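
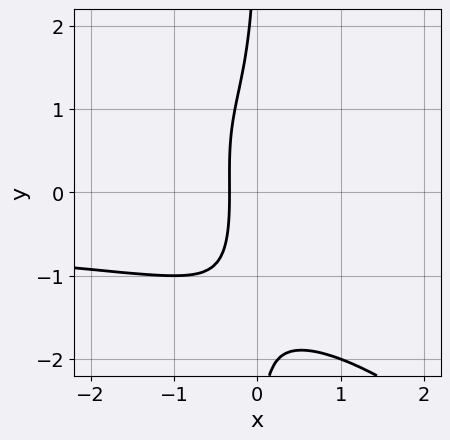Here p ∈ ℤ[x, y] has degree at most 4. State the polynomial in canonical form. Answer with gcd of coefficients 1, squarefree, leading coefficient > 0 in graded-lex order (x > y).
(a) The degree is 4 — the shape is more complex than any degree-3 curve.
(b) From the axis intercepts and sections: no y-intercept at any integer in the box.
(c) Together with the visible shape, these determine p as stated.

x^2*y^2 + x*y^3 + 3*x + 1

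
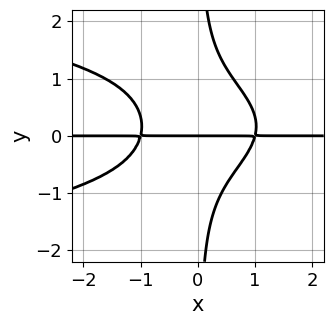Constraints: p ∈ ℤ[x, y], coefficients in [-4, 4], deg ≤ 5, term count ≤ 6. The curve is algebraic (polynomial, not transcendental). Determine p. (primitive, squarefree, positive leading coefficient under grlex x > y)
First, degree: a generic line meets the curve in up to 4 points, so deg p = 4.
Then, from the axis intercepts and sections: the visible x-axis segment lies entirely on the curve; one y-axis crossing is at y = 0.
Finally, together with the visible shape, these determine p as stated.

3*x*y^3 + 2*x^2*y - x*y^2 - 2*y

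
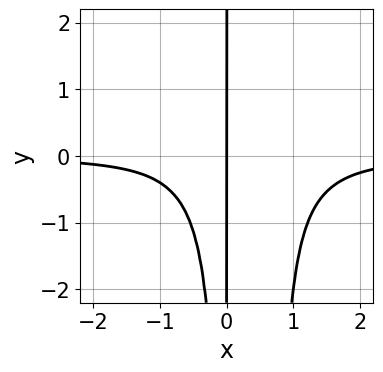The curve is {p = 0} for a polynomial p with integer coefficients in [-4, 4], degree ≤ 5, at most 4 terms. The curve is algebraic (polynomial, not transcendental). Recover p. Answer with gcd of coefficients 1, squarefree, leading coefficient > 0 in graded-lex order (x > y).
3*x^3*y - 2*x^2*y + 2*x

First, deg p = 4. No degree-3 curve has this shape.
Then, from the axis intercepts and sections: it meets the x-axis at x = 0 (among the integer gridlines); the visible y-axis segment lies entirely on the curve.
Finally, the integer polynomial consistent with all of this is the stated p.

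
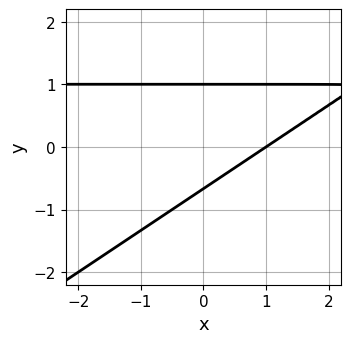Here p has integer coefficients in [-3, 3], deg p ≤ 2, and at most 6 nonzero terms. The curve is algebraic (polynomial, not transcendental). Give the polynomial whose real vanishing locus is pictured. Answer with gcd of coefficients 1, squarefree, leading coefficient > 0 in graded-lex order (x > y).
2*x*y - 3*y^2 - 2*x + y + 2

1. Degree: no degree-1 curve has this shape, so deg p = 2.
2. From the visible intercepts: one y-axis crossing is at y = 1; it meets the x-axis at x = 1 (among the integer gridlines).
3. Together with the visible shape, these determine p as stated.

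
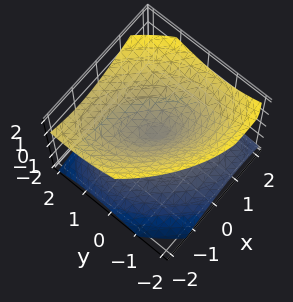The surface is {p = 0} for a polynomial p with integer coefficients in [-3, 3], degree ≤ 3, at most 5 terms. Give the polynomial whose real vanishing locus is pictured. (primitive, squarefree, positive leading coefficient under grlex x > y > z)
2*x^2 + 2*x*y + 2*y^2 - y*z - 3*z^2

There are 2 components. They look like related sheets of one shape, so recover p as a whole.
Degree: no degree-1 surface has this shape, so deg p = 2.
From the axis intercepts and sections: it crosses the y-axis at the gridline y = 0; one x-axis crossing is at x = 0; one z-axis crossing is at z = 0.
These observations pin down the coefficients.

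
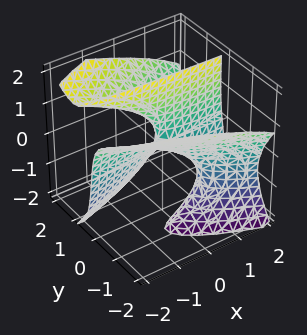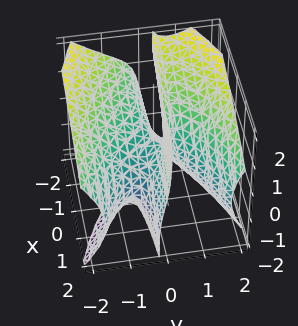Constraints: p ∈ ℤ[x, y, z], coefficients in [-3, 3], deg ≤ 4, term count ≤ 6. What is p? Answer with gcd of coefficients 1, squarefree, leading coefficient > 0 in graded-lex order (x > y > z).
First, deg p = 3.
Next, reading off the gridlines: one z-axis crossing is at z = 0; the visible x-axis segment lies entirely on the surface; it meets the y-axis at y = 0 (among the integer gridlines).
Finally, these observations pin down the coefficients.

2*y^3 - 2*y*z^2 - 3*x*y - 2*y*z + z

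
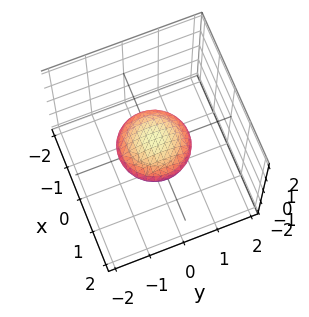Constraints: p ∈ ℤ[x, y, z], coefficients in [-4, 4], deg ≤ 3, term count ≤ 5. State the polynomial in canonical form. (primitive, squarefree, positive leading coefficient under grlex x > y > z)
x^2 + y^2 + 3*z^2 - 1

(a) Degree: a closed, bounded, convex surface; a quadric, so deg p = 2.
(b) Symmetries: mirror symmetry z ↦ −z ⇒ only even powers of z; rotational symmetry about the z-axis ⇒ p depends on x, y only through x² + y².
(c) Reading off the gridlines: the x-axis gridline crossings are at x ∈ {-1, 1}; a circular section at z = 0 has radius exactly 1; among the integer gridlines, it crosses the y-axis at y ∈ {-1, 1}.
(d) Putting this together gives p.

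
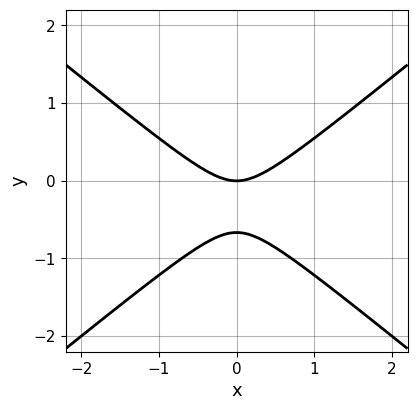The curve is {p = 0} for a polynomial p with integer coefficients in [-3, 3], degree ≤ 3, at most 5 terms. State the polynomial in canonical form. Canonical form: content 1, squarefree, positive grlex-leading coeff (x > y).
2*x^2 - 3*y^2 - 2*y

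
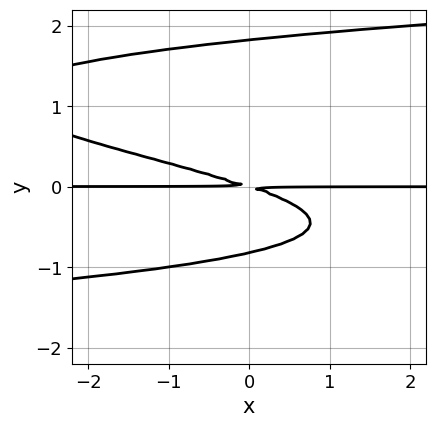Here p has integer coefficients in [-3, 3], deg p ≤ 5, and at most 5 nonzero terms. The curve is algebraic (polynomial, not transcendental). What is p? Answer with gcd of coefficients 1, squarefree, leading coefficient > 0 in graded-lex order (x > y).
(a) Degree: a generic line meets the curve in up to 4 points, so deg p = 4.
(b) Against the integer gridlines: every point of the x-axis in the box is on the curve.
(c) Fitting integer coefficients to these (and the overall shape) gives p.

2*y^4 - 2*y^3 - x*y - 3*y^2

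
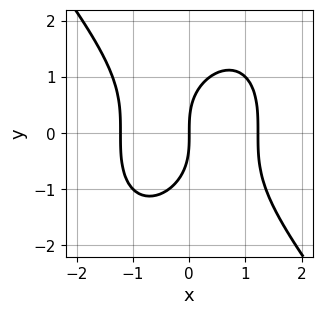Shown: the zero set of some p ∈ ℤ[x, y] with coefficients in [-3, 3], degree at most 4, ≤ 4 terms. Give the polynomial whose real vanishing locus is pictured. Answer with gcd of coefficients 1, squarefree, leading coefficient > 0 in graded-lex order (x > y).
First, the degree is 3 — no degree-2 curve has this shape.
Next, against the integer gridlines: it meets the y-axis at y = 0 (among the integer gridlines); it crosses the x-axis at the gridline x = 0.
Finally, fitting integer coefficients to these (and the overall shape) gives p.

2*x^3 + y^3 - 3*x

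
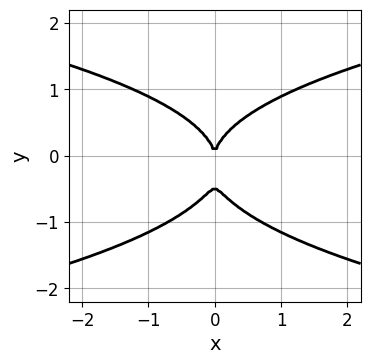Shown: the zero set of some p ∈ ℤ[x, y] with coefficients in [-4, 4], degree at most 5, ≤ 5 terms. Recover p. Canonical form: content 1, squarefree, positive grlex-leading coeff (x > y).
2*y^4 + y^3 - 2*x^2

The degree is 4 — no degree-3 curve has this shape.
Symmetries: mirror symmetry x ↦ −x ⇒ only even powers of x.
From the axis intercepts and sections: one x-axis crossing is at x = 0; one y-axis crossing is at y = 0.
Fitting integer coefficients to these (and the overall shape) gives p.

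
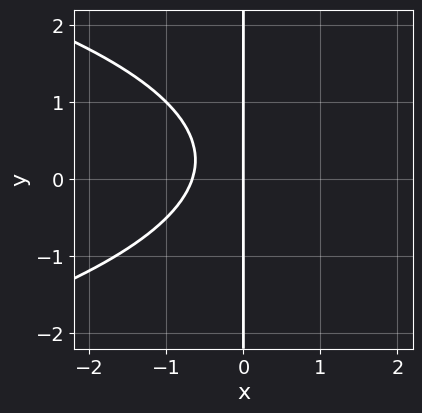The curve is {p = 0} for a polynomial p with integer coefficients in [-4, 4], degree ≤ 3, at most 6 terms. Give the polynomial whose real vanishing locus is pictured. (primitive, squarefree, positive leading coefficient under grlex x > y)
Degree: a generic line meets the curve in up to 3 points, so deg p = 3.
From the visible intercepts: it crosses the x-axis at the gridline x = 0; every point of the y-axis in the box is on the curve.
These observations pin down the coefficients.

2*x*y^2 + 3*x^2 - x*y + 2*x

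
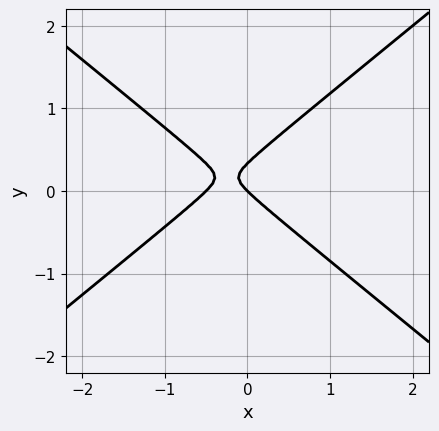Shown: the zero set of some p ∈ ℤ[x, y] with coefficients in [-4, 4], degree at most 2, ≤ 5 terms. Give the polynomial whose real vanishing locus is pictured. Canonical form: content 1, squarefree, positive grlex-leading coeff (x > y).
2*x^2 - 3*y^2 + x + y

1. The degree is 2 — the shape is more complex than any degree-1 curve.
2. Observable constraints: it crosses the x-axis at the gridline x = 0; it meets the y-axis at y = 0 (among the integer gridlines).
3. These observations pin down the coefficients.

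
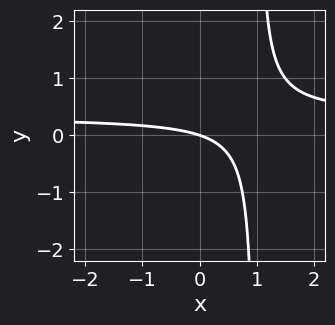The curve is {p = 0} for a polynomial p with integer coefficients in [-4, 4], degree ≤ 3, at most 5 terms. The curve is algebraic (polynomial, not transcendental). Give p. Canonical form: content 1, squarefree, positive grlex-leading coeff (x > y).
1. Degree: the shape is more complex than any degree-1 curve, so deg p = 2.
2. From the axis intercepts and sections: it crosses the x-axis at the gridline x = 0; one y-axis crossing is at y = 0.
3. Together with the visible shape, these determine p as stated.

3*x*y - x - 3*y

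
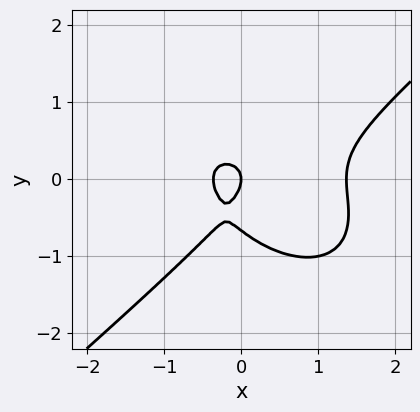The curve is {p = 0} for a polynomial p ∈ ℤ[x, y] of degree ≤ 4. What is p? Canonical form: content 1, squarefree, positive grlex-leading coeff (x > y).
1. deg p = 3. The shape is more complex than any degree-2 curve.
2. From the axis intercepts and sections: it crosses the y-axis at the gridline y = 0; it crosses the x-axis at the gridline x = 0.
3. The integer polynomial consistent with all of this is the stated p.

2*x^3 - 3*y^3 - 2*x^2 - 2*y^2 - x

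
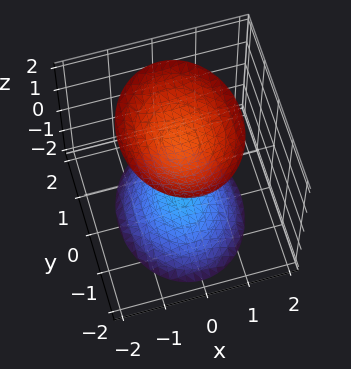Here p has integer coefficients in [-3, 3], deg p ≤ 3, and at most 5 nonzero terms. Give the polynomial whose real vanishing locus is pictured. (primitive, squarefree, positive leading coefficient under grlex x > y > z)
First, I count 2 distinct pieces. Treating them together as one polynomial.
Next, degree: two sheets facing apart; a quadric, so deg p = 2.
Next, symmetries: mirror symmetry x ↦ −x ⇒ only even powers of x; the z ↦ −z reflection is a symmetry, so z appears only in even powers; it's symmetric under y → −y, forcing even powers of y.
Next, observable constraints: no y-intercept at any integer in the box; it misses every integer gridline on the x-axis.
Finally, assembling these constraints gives the stated polynomial.

3*x^2 + 2*y^2 - 2*z^2 + 3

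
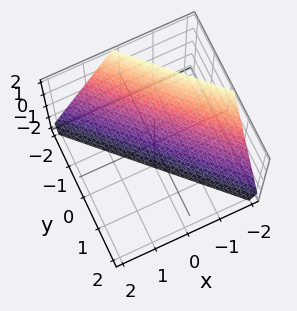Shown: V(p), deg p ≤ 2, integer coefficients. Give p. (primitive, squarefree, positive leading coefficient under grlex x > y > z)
2*x + 2*y + z + 2

(a) The degree is 1 — every cross-section is a straight line — this is a plane.
(b) Checking where it meets the axes: it crosses the z-axis at the gridline z = -2; it crosses the x-axis at the gridline x = -1; it crosses the y-axis at the gridline y = -1.
(c) Putting this together gives p.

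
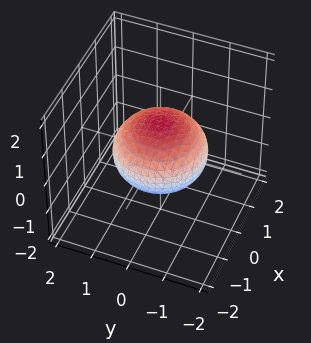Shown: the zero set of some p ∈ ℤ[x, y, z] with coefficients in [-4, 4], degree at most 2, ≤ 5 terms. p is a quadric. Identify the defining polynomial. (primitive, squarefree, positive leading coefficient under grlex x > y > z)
First, deg p = 2. A closed, bounded, convex surface; a quadric.
Then, by symmetry, every cross-section ⟂ z is a circle, so x, y appear only via x² + y²; mirror symmetry z ↦ −z ⇒ only even powers of z.
Then, from the axis intercepts and sections: a circular section at z = 0 has radius between 1 and 2; the z-axis gridline crossings are at z ∈ {-1, 1}.
Finally, fitting integer coefficients to these (and the overall shape) gives p.

2*x^2 + 2*y^2 + 3*z^2 - 3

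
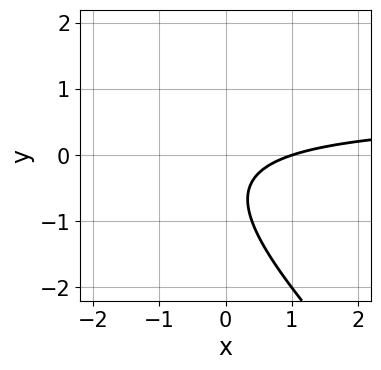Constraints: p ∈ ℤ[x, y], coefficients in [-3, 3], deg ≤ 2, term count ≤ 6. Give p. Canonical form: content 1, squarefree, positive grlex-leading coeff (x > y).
1. The degree is 2 — no degree-1 curve has this shape.
2. Observable constraints: it crosses the x-axis at the gridline x = 1; the curve avoids every integer y-axis point in the box.
3. Putting this together gives p.

3*x*y + 3*y^2 - 2*x + 3*y + 2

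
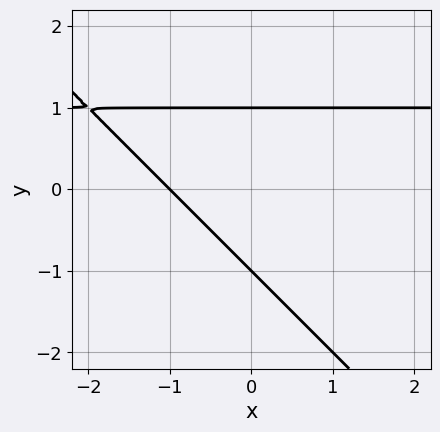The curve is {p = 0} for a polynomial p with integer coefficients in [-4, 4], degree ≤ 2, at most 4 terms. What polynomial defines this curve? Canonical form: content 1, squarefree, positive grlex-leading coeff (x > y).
Degree: a generic line meets the curve in up to 2 points, so deg p = 2.
Observable constraints: the y-axis gridline crossings are at y ∈ {-1, 1}; one x-axis crossing is at x = -1.
Solving for integer coefficients yields p as stated.

x*y + y^2 - x - 1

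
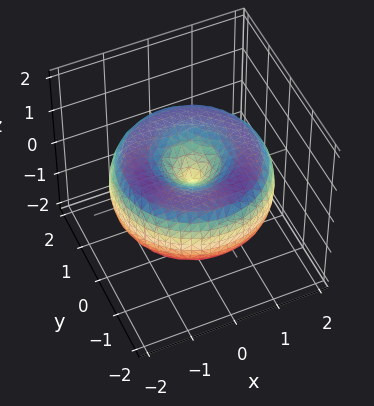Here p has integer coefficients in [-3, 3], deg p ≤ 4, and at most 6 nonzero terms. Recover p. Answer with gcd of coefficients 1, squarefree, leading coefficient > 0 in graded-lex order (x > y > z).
(a) Degree: no degree-3 surface has this shape, so deg p = 4.
(b) Symmetry: the surface is invariant under rotation about z: p = q(x² + y², z).
(c) Observable constraints: it crosses the y-axis at the gridline y = 0; a circular section at z = 0 has radius between 1 and 2; it meets the x-axis at x = 0 (among the integer gridlines); one z-axis crossing is at z = 0.
(d) Putting this together gives p.

x^4 + 2*x^2*y^2 + y^4 - 3*x^2 - 3*y^2 + 3*z^2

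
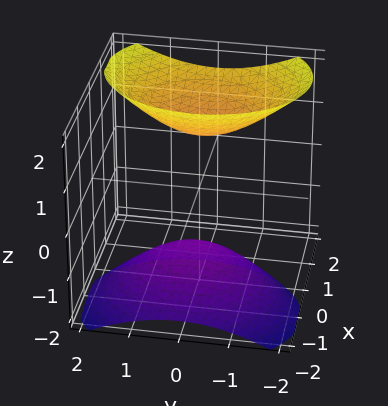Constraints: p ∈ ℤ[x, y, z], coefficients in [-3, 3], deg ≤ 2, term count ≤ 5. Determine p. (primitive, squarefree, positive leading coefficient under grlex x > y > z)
(a) There are 2 components. They look like related sheets of one shape, so recover p as a whole.
(b) The degree is 2 — the shape is more complex than any degree-1 surface.
(c) Reading off the gridlines: it misses every integer gridline on the y-axis; it misses every integer gridline on the x-axis.
(d) Solving for integer coefficients yields p as stated.

3*x^2 - 3*x*z + 2*y^2 - 2*z^2 + 3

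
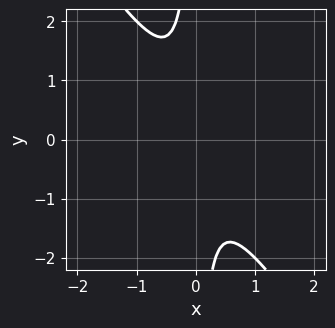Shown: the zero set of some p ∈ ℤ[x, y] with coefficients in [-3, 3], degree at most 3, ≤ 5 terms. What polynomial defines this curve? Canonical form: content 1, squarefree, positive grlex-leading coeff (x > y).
Degree: a generic line meets the curve in up to 2 points, so deg p = 2.
Checking where it meets the axes: the curve avoids every integer y-axis point in the box; no x-intercept at any integer in the box.
Matching integer coefficients to the picture gives p.

3*x^2 + 2*x*y + 1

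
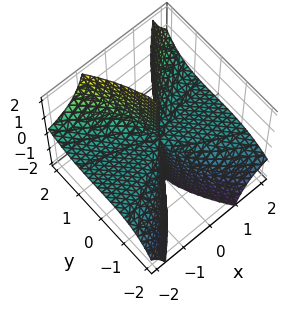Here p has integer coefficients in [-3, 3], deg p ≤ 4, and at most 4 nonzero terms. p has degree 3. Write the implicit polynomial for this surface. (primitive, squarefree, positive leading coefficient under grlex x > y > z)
3*x^2*z - x*y*z - y^3

1. deg p = 3. A generic line meets the surface in up to 3 points.
2. Reading off the gridlines: the visible x-axis segment lies entirely on the surface; one y-axis crossing is at y = 0; the visible z-axis segment lies entirely on the surface.
3. These observations pin down the coefficients.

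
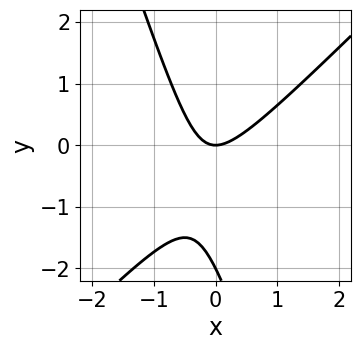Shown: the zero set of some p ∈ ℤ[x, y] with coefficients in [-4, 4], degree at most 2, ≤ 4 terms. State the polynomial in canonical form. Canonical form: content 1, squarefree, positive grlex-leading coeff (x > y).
3*x^2 - 2*x*y - y^2 - 2*y

First, deg p = 2. No degree-1 curve has this shape.
Then, reading off the gridlines: among the integer gridlines, it crosses the y-axis at y ∈ {-2, 0}; it meets the x-axis at x = 0 (among the integer gridlines).
Finally, matching integer coefficients to the picture gives p.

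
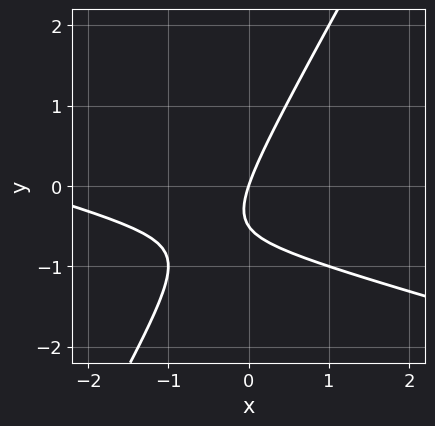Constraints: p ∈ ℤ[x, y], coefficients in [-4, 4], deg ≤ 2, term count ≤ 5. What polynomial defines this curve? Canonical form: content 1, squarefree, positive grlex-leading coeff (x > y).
x^2 + 3*x*y - 2*y^2 + 3*x - y

1. The degree is 2 — the shape is more complex than any degree-1 curve.
2. From the axis intercepts and sections: it meets the y-axis at y = 0 (among the integer gridlines); it meets the x-axis at x = 0 (among the integer gridlines).
3. Together with the visible shape, these determine p as stated.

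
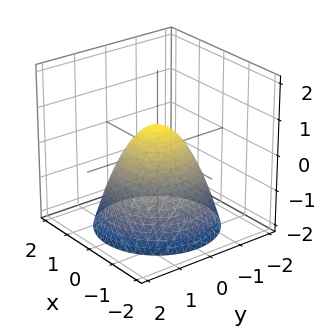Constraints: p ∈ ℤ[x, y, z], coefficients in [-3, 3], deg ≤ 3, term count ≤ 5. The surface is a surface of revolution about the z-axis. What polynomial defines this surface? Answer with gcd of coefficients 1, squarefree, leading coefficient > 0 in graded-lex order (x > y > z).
1. The degree is 2 — the shape is more complex than any degree-1 surface.
2. Symmetries: the surface is invariant under rotation about z: p = q(x² + y², z).
3. Observable constraints: a circular section at z = -2 has radius between 1 and 2.
4. Assembling these constraints gives the stated polynomial.

3*x^2 + 3*y^2 + 3*z - 2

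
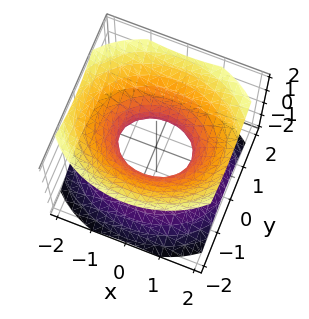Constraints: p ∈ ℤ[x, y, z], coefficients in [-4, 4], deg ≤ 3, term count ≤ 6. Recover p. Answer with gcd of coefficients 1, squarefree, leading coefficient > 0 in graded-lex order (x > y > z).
2*x^2 + 3*y^2 - 3*z^2 - 2

1. Degree: one connected sheet with a waist; a quadric, so deg p = 2.
2. Symmetries: mirror symmetry z ↦ −z ⇒ only even powers of z; it's symmetric under y → −y, forcing even powers of y; mirror symmetry x ↦ −x ⇒ only even powers of x.
3. Against the integer gridlines: no z-intercept at any integer in the box; the x-axis gridline crossings are at x ∈ {-1, 1}.
4. These observations pin down the coefficients.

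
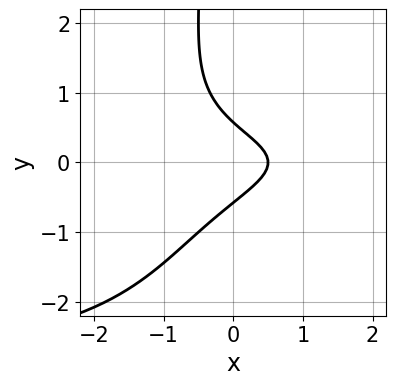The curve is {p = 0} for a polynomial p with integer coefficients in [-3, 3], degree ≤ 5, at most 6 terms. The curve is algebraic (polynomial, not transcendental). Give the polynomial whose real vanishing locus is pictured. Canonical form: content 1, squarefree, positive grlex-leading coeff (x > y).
x*y^3 + 3*x*y^2 + 3*y^2 + 2*x - 1

Degree: no degree-3 curve has this shape, so deg p = 4.
Solving for integer coefficients yields p as stated.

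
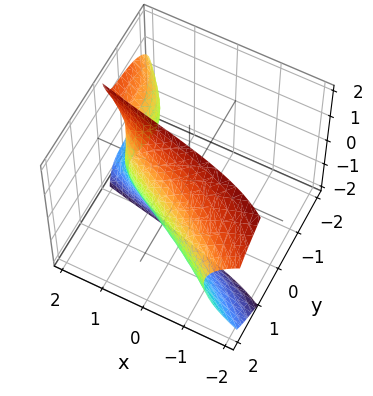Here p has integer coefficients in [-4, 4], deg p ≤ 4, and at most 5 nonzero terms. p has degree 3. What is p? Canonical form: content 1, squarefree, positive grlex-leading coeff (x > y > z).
The degree is 3 — the shape is more complex than any degree-2 surface.
From the visible intercepts: it misses every integer gridline on the z-axis.
Fitting integer coefficients to these (and the overall shape) gives p.

2*x*y^2 + 2*y^3 + 2*y*z^2 + 2*x - 3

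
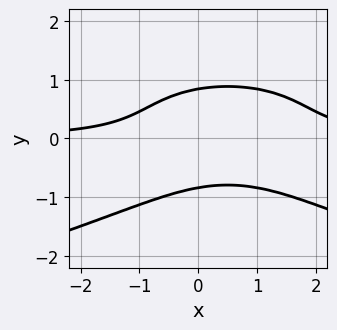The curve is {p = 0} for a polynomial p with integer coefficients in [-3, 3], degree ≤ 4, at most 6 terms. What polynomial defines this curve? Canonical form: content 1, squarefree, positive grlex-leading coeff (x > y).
2*y^4 + x^2*y - x*y - 1

Degree: a generic line meets the curve in up to 4 points, so deg p = 4.
Observable constraints: no x-intercept at any integer in the box.
Matching integer coefficients to the picture gives p.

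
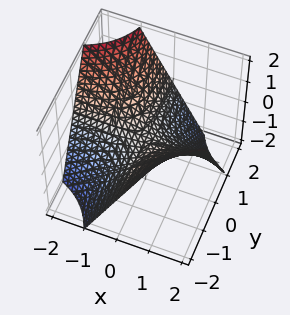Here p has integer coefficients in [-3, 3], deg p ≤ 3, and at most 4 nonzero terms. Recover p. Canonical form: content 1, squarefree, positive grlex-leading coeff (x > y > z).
The degree is 2 — a hyperbolic paraboloid; a quadric.
From the visible intercepts: it crosses the z-axis at the gridline z = 0; the visible y-axis segment lies entirely on the surface; the visible x-axis segment lies entirely on the surface.
The integer polynomial consistent with all of this is the stated p.

x*y + z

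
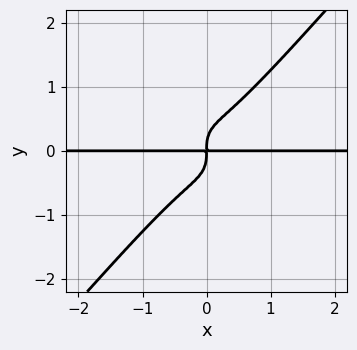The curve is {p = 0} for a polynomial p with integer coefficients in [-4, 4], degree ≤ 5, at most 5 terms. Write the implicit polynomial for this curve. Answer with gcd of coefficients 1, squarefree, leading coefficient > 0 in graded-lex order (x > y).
3*x^3*y - 2*y^4 + x*y

First, deg p = 4.
Next, from the visible intercepts: the visible x-axis segment lies entirely on the curve.
Finally, together with the visible shape, these determine p as stated.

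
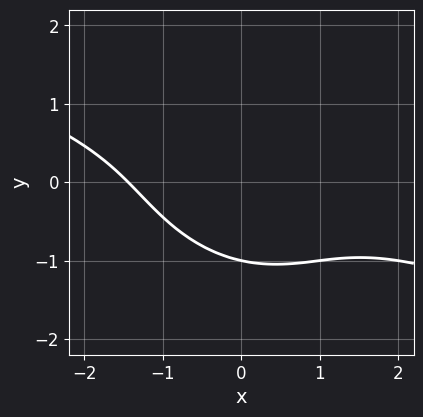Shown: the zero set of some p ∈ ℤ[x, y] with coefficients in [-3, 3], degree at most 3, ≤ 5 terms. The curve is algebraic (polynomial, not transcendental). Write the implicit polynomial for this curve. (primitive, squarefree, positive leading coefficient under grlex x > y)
x^3 + 3*x^2*y + 2*x*y^2 + 3*y^3 + 3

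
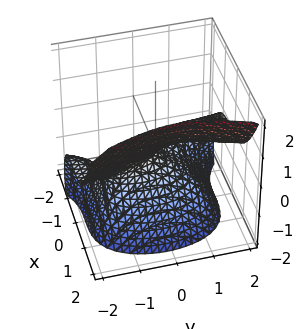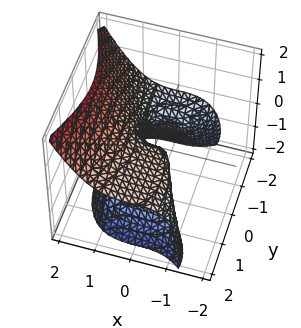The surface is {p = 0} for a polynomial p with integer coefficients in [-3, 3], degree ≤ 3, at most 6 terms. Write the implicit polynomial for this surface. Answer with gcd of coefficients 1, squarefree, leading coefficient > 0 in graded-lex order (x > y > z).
3*x^3 - 2*y^2*z - 3*z^2 + y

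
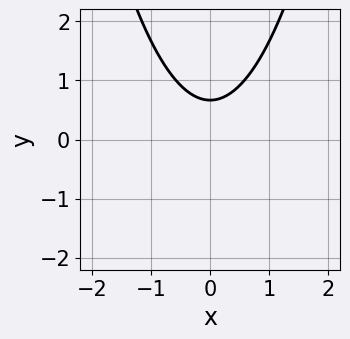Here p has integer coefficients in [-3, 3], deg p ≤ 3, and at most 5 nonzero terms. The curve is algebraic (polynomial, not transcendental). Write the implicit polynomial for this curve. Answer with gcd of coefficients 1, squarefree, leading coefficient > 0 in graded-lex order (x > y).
3*x^2 - 3*y + 2

1. Degree: no degree-1 curve has this shape, so deg p = 2.
2. Symmetries: mirror symmetry x ↦ −x ⇒ only even powers of x.
3. Observable constraints: the curve avoids every integer x-axis point in the box.
4. Assembling these constraints gives the stated polynomial.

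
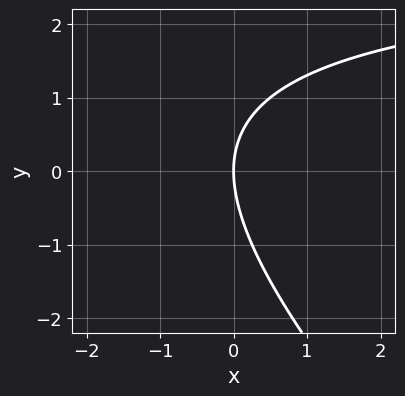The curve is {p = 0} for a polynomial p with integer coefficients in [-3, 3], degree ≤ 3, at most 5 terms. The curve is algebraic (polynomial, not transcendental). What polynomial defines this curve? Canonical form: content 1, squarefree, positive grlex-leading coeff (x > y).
x*y + y^2 - 3*x

First, the degree is 2 — the shape is more complex than any degree-1 curve.
Then, observable constraints: one x-axis crossing is at x = 0; one y-axis crossing is at y = 0.
Finally, the integer polynomial consistent with all of this is the stated p.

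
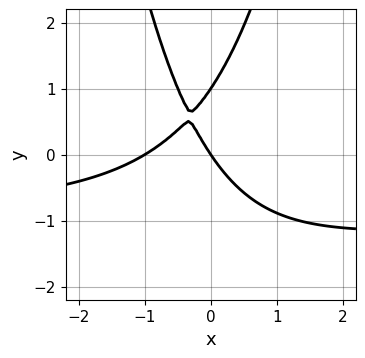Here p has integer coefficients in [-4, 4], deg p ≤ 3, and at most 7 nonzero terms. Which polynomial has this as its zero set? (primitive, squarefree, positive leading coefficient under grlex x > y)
The degree is 3 — no degree-2 curve has this shape.
From the visible intercepts: the y-axis gridline crossings are at y ∈ {0, 1}; the x-axis gridline crossings are at x ∈ {-1, 0}.
Together with the visible shape, these determine p as stated.

3*x^2*y + 3*x^2 - 2*y^2 + 3*x + 2*y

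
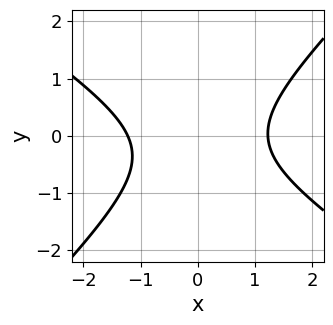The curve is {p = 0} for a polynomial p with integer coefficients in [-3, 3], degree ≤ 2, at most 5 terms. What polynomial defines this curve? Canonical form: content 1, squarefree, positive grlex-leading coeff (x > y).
The degree is 2 — a generic line meets the curve in up to 2 points.
From the axis intercepts and sections: the curve avoids every integer y-axis point in the box.
Solving for integer coefficients yields p as stated.

2*x^2 + x*y - 3*y^2 - y - 3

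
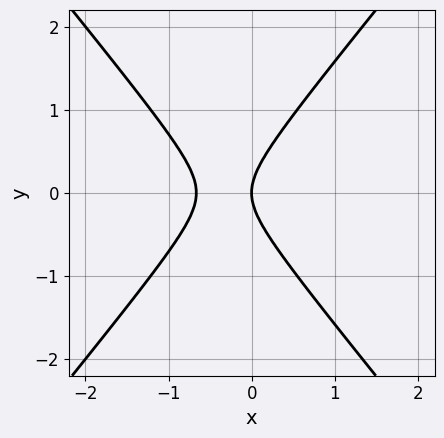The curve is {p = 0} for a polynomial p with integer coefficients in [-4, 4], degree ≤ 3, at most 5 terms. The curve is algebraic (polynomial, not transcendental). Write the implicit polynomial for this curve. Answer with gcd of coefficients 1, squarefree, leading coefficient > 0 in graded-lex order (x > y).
3*x^2 - 2*y^2 + 2*x

Degree: a generic line meets the curve in up to 2 points, so deg p = 2.
Symmetries: it's symmetric under y → −y, forcing even powers of y.
From the visible intercepts: it meets the y-axis at y = 0 (among the integer gridlines); it meets the x-axis at x = 0 (among the integer gridlines).
Putting this together gives p.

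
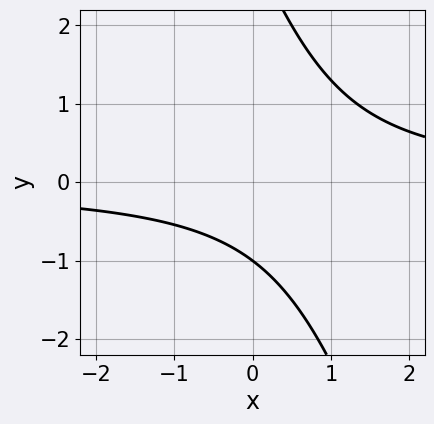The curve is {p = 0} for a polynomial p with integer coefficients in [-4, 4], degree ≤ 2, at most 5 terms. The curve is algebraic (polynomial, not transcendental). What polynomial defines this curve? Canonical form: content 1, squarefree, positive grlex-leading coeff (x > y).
3*x*y + y^2 - 2*y - 3

First, the degree is 2 — no degree-1 curve has this shape.
Next, observable constraints: it meets the y-axis at y = -1 (among the integer gridlines); no x-intercept at any integer in the box.
Finally, the integer polynomial consistent with all of this is the stated p.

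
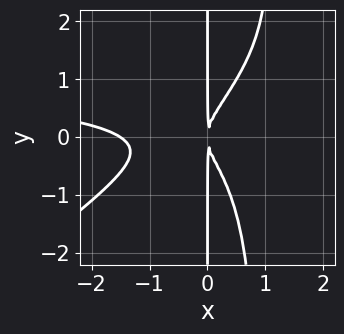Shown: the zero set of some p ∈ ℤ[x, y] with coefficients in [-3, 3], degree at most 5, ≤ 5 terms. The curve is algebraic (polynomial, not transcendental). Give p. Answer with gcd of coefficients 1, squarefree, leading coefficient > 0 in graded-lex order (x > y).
(a) Degree: a generic line meets the curve in up to 4 points, so deg p = 4.
(b) From the axis intercepts and sections: every point of the y-axis in the box is on the curve.
(c) The integer polynomial consistent with all of this is the stated p.

2*x^3*y - 3*x^2*y^2 - 2*x^3 + 3*x*y^2 - 3*x^2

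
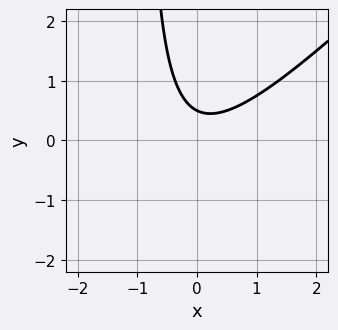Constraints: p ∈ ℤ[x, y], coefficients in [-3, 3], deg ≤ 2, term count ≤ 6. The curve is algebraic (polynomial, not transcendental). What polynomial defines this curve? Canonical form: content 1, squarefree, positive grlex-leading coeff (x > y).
(a) deg p = 2. The shape is more complex than any degree-1 curve.
(b) Against the integer gridlines: the curve avoids every integer x-axis point in the box.
(c) Putting this together gives p.

2*x^2 - 2*x*y - 2*y + 1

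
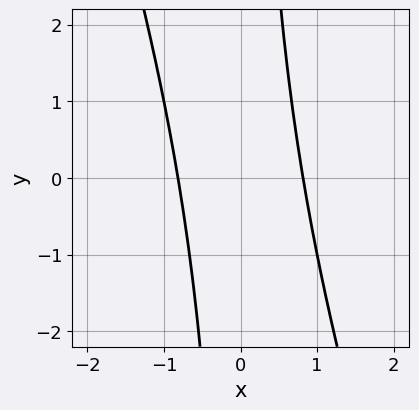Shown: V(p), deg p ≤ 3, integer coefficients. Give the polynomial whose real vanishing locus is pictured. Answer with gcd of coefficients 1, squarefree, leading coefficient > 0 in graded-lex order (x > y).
The degree is 2 — a generic line meets the curve in up to 2 points.
Observable constraints: no y-intercept at any integer in the box.
Matching integer coefficients to the picture gives p.

3*x^2 + x*y - 2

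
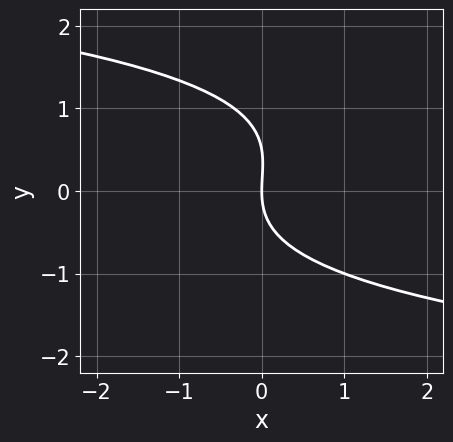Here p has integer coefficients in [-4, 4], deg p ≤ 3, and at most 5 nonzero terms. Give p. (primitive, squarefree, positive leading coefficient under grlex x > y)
2*y^3 - y^2 + 3*x

1. Degree: the shape is more complex than any degree-2 curve, so deg p = 3.
2. From the visible intercepts: one x-axis crossing is at x = 0; it crosses the y-axis at the gridline y = 0.
3. Putting this together gives p.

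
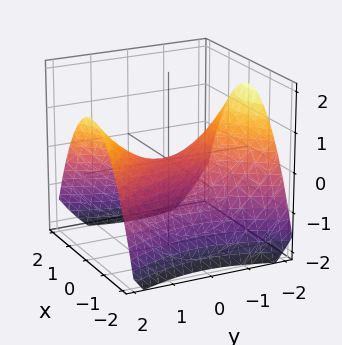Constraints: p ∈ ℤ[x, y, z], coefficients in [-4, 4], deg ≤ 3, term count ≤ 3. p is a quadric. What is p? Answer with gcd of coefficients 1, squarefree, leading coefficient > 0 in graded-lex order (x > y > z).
2*x^2 - y^2 + 3*z

1. deg p = 2. A hyperbolic paraboloid; a quadric.
2. Symmetries: it's symmetric under y → −y, forcing even powers of y; it's symmetric under x → −x, forcing even powers of x.
3. Observable constraints: it meets the x-axis at x = 0 (among the integer gridlines); one y-axis crossing is at y = 0.
4. Solving for integer coefficients yields p as stated.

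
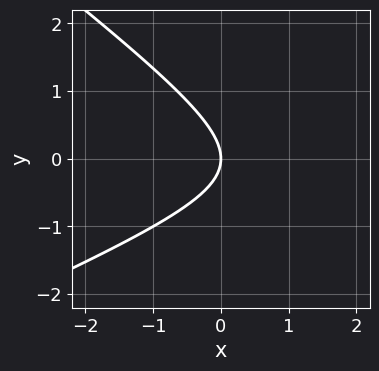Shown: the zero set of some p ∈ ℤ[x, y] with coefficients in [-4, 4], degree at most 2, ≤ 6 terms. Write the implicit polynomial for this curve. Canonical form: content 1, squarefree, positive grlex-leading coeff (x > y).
x^2 - x*y - 3*y^2 - 3*x

(a) The degree is 2 — a generic line meets the curve in up to 2 points.
(b) Against the integer gridlines: it meets the y-axis at y = 0 (among the integer gridlines); it meets the x-axis at x = 0 (among the integer gridlines).
(c) These observations pin down the coefficients.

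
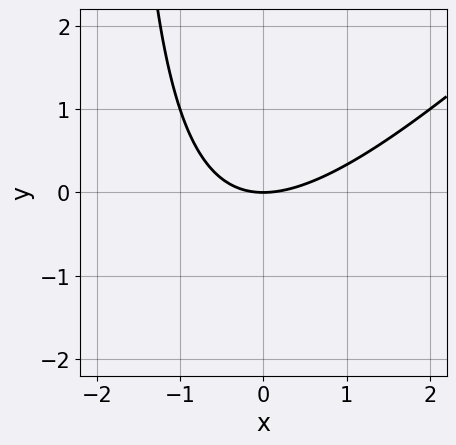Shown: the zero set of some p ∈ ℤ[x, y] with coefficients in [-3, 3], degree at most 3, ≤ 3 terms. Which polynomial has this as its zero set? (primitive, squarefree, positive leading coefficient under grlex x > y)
x^2 - x*y - 2*y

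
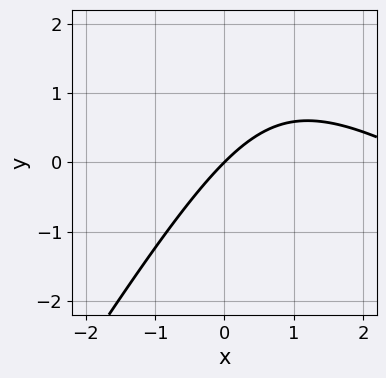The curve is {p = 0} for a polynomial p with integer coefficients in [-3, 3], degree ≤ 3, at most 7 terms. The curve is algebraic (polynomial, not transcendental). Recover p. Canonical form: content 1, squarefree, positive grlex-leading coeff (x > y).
x^2 + x*y - y^2 - 3*x + 3*y

1. deg p = 2. No degree-1 curve has this shape.
2. Against the integer gridlines: it meets the y-axis at y = 0 (among the integer gridlines); one x-axis crossing is at x = 0.
3. Matching integer coefficients to the picture gives p.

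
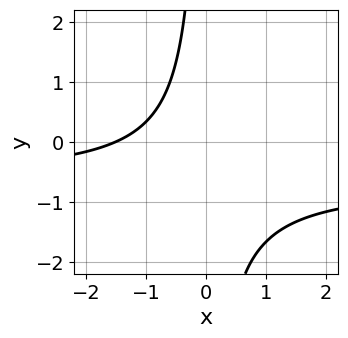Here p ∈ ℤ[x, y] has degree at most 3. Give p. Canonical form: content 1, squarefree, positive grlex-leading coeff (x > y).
(a) The degree is 2 — a generic line meets the curve in up to 2 points.
(b) Reading off the gridlines: no y-intercept at any integer in the box.
(c) Together with the visible shape, these determine p as stated.

3*x*y + 2*x + 3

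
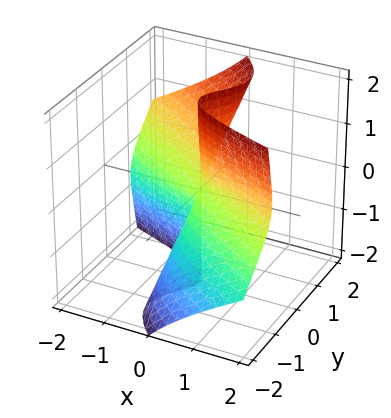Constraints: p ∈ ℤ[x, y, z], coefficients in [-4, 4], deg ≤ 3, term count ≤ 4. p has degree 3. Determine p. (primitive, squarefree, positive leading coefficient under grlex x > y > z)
1. The degree is 3 — a generic line meets the surface in up to 3 points.
2. From the axis intercepts and sections: every point of the x-axis in the box is on the surface; it meets the y-axis at y = 0 (among the integer gridlines).
3. Putting this together gives p. Check: (0, 0, -1) on the z-axis lies on the surface, and p(0, 0, -1) = 0. ✓

2*x*y^2 + x*z^2 + 3*y^3 - 3*y^2*z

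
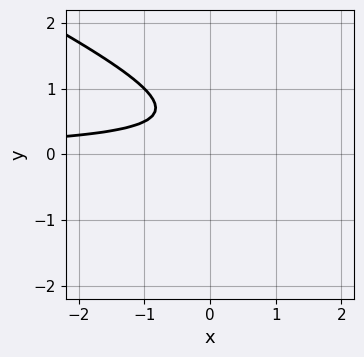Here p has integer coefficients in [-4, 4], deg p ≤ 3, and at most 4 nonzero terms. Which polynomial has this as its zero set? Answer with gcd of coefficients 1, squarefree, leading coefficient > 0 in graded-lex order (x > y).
First, degree: the shape is more complex than any degree-1 curve, so deg p = 2.
Next, from the visible intercepts: the curve avoids every integer x-axis point in the box; the curve avoids every integer y-axis point in the box.
Finally, together with the visible shape, these determine p as stated.

x*y + 2*y^2 - 2*y + 1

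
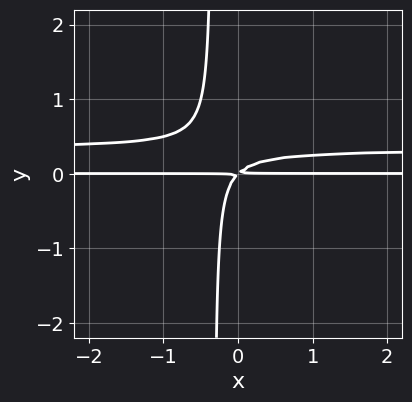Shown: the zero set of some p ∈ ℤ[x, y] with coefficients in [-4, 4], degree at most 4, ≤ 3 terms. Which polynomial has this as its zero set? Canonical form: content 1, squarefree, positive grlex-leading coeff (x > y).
1. Degree: a generic line meets the curve in up to 3 points, so deg p = 3.
2. Checking where it meets the axes: the visible x-axis segment lies entirely on the curve.
3. Together with the visible shape, these determine p as stated.

3*x*y^2 - x*y + y^2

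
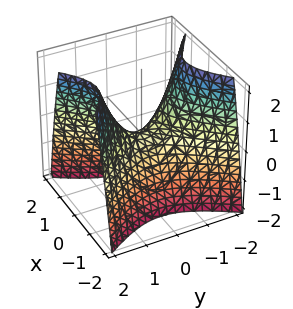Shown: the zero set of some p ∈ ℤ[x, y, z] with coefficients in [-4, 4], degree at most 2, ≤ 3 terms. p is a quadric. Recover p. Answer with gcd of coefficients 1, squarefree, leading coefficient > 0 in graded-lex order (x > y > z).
3*x^2 - 2*y^2 + 2*z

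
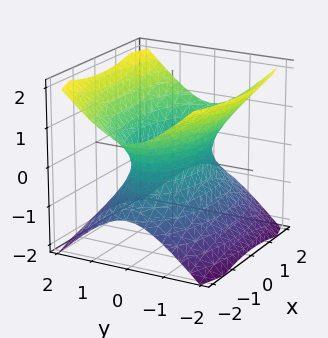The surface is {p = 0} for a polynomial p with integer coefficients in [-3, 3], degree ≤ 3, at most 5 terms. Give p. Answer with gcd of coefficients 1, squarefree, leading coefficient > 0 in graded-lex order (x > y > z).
x^2 + 3*y^2 - 3*z^2 - 2

1. deg p = 2. An hourglass — one-sheet hyperboloid; a quadric.
2. Symmetries: it's symmetric under x → −x, forcing even powers of x; mirror symmetry z ↦ −z ⇒ only even powers of z; it's symmetric under y → −y, forcing even powers of y.
3. From the visible intercepts: it misses every integer gridline on the z-axis.
4. Solving for integer coefficients yields p as stated.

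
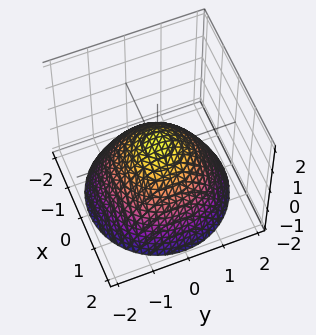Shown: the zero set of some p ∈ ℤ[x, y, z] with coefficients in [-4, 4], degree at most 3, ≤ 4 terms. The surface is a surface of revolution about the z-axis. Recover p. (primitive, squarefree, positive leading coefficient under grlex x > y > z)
2*x^2 + 2*y^2 + 3*z - 1

(a) Degree: no degree-1 surface has this shape, so deg p = 2.
(b) Symmetries: rotational symmetry about the z-axis ⇒ p depends on x, y only through x² + y².
(c) Reading off the gridlines: a circular section at z = 0 has radius between 0 and 1.
(d) Matching integer coefficients to the picture gives p.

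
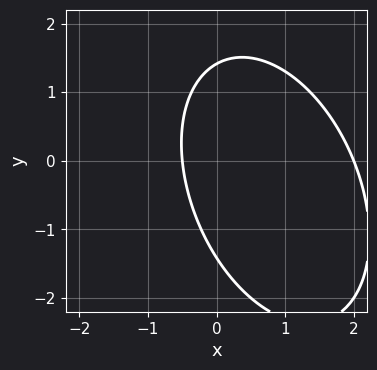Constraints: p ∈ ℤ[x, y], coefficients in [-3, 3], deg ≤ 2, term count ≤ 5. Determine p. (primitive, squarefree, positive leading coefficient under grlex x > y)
First, deg p = 2.
Next, from the axis intercepts and sections: one x-axis crossing is at x = 2.
Finally, fitting integer coefficients to these (and the overall shape) gives p.

2*x^2 + x*y + y^2 - 3*x - 2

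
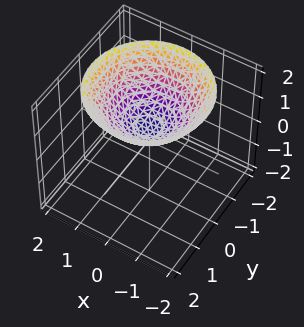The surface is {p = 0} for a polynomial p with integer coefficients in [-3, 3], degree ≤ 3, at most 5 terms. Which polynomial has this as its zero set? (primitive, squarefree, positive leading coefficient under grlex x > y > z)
(a) Degree: the shape is more complex than any degree-1 surface, so deg p = 2.
(b) Symmetries: rotational symmetry about the z-axis ⇒ p depends on x, y only through x² + y².
(c) Reading off the gridlines: a circular section at z = 1 has radius exactly 1; the surface avoids every integer y-axis point in the box; no x-intercept at any integer in the box.
(d) The integer polynomial consistent with all of this is the stated p.

x^2 + y^2 - 2*z + 1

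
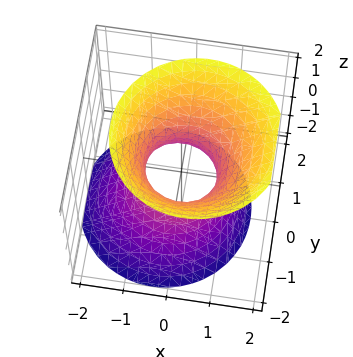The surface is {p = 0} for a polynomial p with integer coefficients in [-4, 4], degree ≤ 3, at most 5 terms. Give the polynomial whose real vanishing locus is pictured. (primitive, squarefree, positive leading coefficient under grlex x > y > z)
3*x^2 - x*z + 3*y^2 - 2*z^2 - 2

(a) The degree is 2 — the shape is more complex than any degree-1 surface.
(b) Reading off the gridlines: it misses every integer gridline on the z-axis.
(c) These observations pin down the coefficients.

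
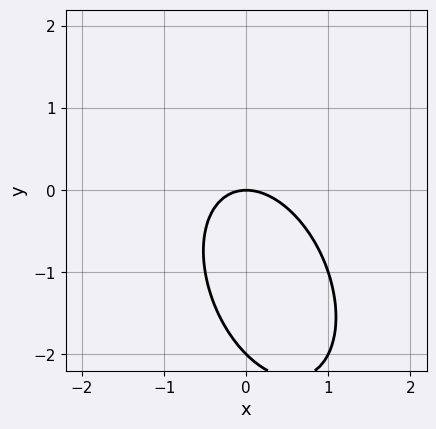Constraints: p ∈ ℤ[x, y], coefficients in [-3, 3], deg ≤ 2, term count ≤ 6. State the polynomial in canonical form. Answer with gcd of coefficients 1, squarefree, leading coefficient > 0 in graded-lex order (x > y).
2*x^2 + x*y + y^2 + 2*y

The degree is 2 — the shape is more complex than any degree-1 curve.
From the axis intercepts and sections: among the integer gridlines, it crosses the y-axis at y ∈ {-2, 0}; it meets the x-axis at x = 0 (among the integer gridlines).
Together with the visible shape, these determine p as stated.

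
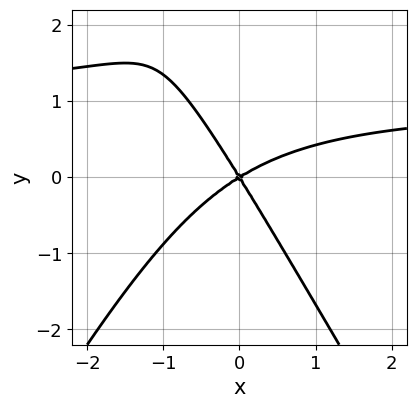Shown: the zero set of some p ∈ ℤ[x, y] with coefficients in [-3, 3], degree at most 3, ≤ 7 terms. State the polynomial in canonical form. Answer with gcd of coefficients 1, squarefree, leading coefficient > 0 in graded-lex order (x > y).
3*x^2*y - y^3 - 3*x^2 + 3*x*y + 3*y^2

deg p = 3. A generic line meets the curve in up to 3 points.
Checking where it meets the axes: it crosses the y-axis at the gridline y = 0; one x-axis crossing is at x = 0.
Putting this together gives p.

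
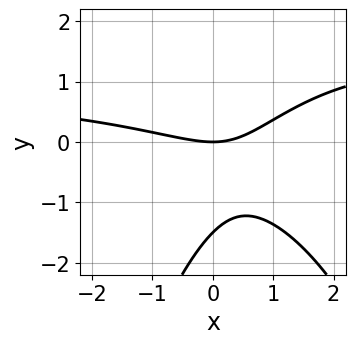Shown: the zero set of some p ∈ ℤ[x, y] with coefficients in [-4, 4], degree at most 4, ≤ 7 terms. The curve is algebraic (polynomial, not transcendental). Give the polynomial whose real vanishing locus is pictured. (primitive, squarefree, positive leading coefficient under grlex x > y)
x^2*y - x^2 - 2*x*y + 2*y^2 + 3*y

(a) The degree is 3 — a generic line meets the curve in up to 3 points.
(b) Reading off the gridlines: it crosses the x-axis at the gridline x = 0; one y-axis crossing is at y = 0.
(c) These observations pin down the coefficients.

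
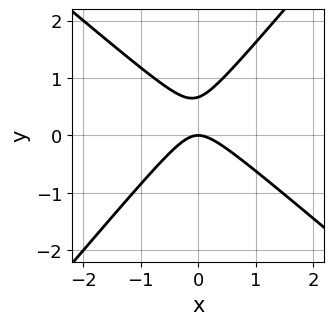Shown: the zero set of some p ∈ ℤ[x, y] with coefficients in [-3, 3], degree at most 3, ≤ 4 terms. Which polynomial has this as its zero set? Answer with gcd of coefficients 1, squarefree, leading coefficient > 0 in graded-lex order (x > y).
First, the degree is 2 — no degree-1 curve has this shape.
Then, against the integer gridlines: it crosses the x-axis at the gridline x = 0; one y-axis crossing is at y = 0.
Finally, these observations pin down the coefficients.

3*x^2 + x*y - 3*y^2 + 2*y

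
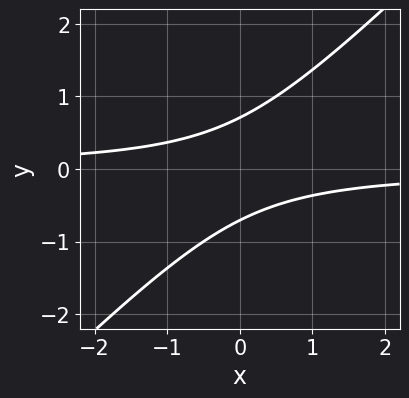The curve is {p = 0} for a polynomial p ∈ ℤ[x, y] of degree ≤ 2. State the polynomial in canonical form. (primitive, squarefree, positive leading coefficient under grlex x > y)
(a) The degree is 2 — a generic line meets the curve in up to 2 points.
(b) From the axis intercepts and sections: no x-intercept at any integer in the box.
(c) Fitting integer coefficients to these (and the overall shape) gives p.

2*x*y - 2*y^2 + 1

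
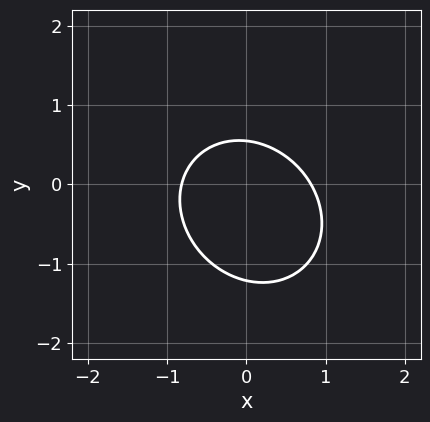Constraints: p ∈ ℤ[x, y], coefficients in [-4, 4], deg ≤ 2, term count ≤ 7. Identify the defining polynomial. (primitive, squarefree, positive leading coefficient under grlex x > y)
3*x^2 + x*y + 3*y^2 + 2*y - 2

First, degree: the shape is more complex than any degree-1 curve, so deg p = 2.
Finally, the integer polynomial consistent with all of this is the stated p.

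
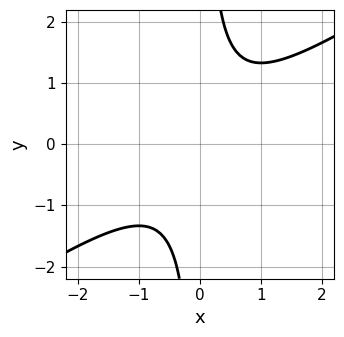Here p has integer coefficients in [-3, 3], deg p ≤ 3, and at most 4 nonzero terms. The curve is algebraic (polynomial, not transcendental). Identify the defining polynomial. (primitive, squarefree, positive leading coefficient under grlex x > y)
2*x^2 - 3*x*y + 2

1. Degree: no degree-1 curve has this shape, so deg p = 2.
2. Reading off the gridlines: it misses every integer gridline on the y-axis; the curve avoids every integer x-axis point in the box.
3. Together with the visible shape, these determine p as stated.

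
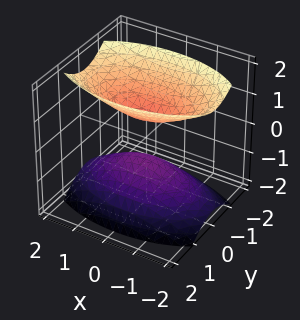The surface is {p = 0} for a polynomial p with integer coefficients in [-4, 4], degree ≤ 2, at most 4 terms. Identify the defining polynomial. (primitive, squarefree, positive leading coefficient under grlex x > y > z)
(a) The picture has 2 separate pieces. They look like related sheets of one shape, so recover p as a whole.
(b) The degree is 2 — two separate bowl-shaped sheets opening away from each other; a quadric.
(c) Symmetries: it's symmetric under y → −y, forcing even powers of y; mirror symmetry x ↦ −x ⇒ only even powers of x; mirror symmetry z ↦ −z ⇒ only even powers of z.
(d) From the visible intercepts: it misses every integer gridline on the x-axis; the surface avoids every integer y-axis point in the box.
(e) Putting this together gives p.

x^2 + 3*y^2 - 2*z^2 + 1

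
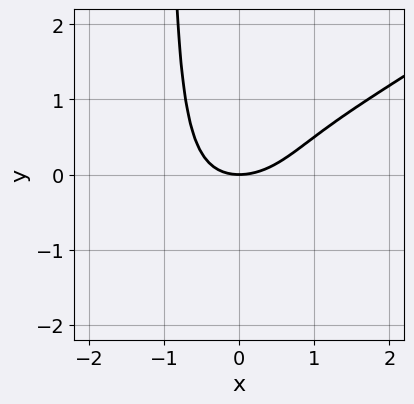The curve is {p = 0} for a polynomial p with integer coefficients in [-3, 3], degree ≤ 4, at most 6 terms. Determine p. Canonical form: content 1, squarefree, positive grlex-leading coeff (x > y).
2*x^4 - 3*x^3*y - x^3 + 2*x^2 - 3*y

1. deg p = 4. The shape is more complex than any degree-3 curve.
2. From the axis intercepts and sections: it meets the x-axis at x = 0 (among the integer gridlines); it crosses the y-axis at the gridline y = 0.
3. Assembling these constraints gives the stated polynomial.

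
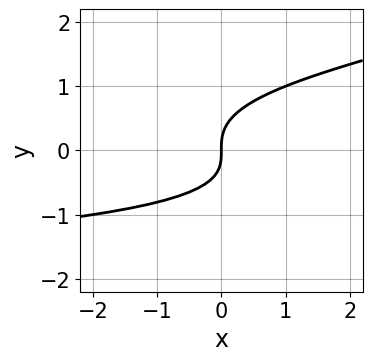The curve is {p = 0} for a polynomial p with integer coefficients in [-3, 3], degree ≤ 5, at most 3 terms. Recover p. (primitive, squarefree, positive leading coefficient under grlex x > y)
y^4 - 3*y^3 + 2*x

First, deg p = 4. A generic line meets the curve in up to 4 points.
Then, from the axis intercepts and sections: it crosses the x-axis at the gridline x = 0; it meets the y-axis at y = 0 (among the integer gridlines).
Finally, matching integer coefficients to the picture gives p.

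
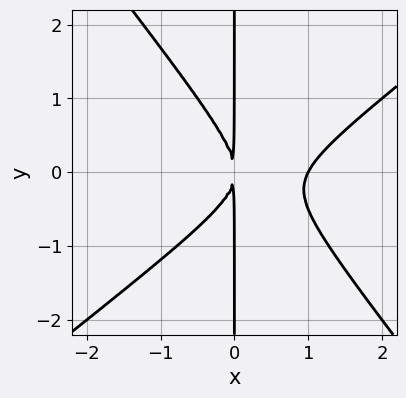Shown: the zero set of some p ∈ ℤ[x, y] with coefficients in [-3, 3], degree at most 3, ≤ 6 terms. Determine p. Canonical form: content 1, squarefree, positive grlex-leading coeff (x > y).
(a) The degree is 3 — no degree-2 curve has this shape.
(b) Against the integer gridlines: one x-axis crossing is at x = 1; the visible y-axis segment lies entirely on the curve.
(c) Putting this together gives p.

2*x^3 - x^2*y - 2*x*y^2 - 2*x^2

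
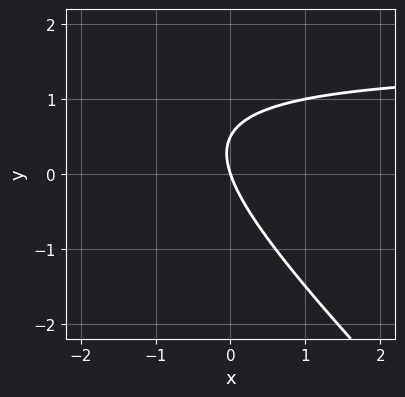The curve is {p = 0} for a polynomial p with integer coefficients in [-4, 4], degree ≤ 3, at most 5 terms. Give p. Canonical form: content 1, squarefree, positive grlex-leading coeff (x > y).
2*x*y + 2*y^2 - 3*x - y

(a) The degree is 2 — no degree-1 curve has this shape.
(b) Reading off the gridlines: one x-axis crossing is at x = 0; it crosses the y-axis at the gridline y = 0.
(c) Fitting integer coefficients to these (and the overall shape) gives p.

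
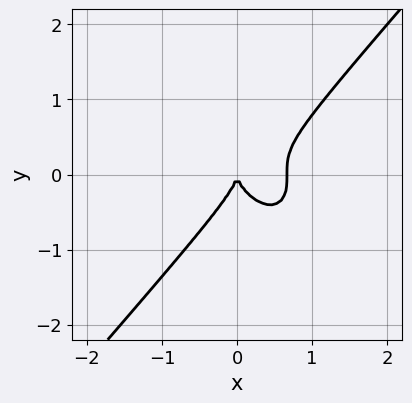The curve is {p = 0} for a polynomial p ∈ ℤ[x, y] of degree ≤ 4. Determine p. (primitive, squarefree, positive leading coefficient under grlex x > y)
3*x^3 - 2*y^3 - 2*x^2

(a) Degree: a generic line meets the curve in up to 3 points, so deg p = 3.
(b) From the axis intercepts and sections: it crosses the y-axis at the gridline y = 0; it crosses the x-axis at the gridline x = 0.
(c) Putting this together gives p.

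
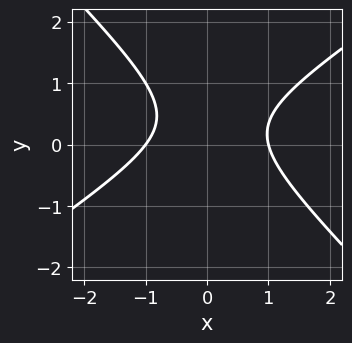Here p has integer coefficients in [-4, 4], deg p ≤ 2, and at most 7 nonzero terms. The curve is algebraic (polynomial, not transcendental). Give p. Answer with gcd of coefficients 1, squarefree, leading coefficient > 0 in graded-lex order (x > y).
2*x^2 - x*y - 3*y^2 + 2*y - 2

First, degree: the shape is more complex than any degree-1 curve, so deg p = 2.
Then, against the integer gridlines: it misses every integer gridline on the y-axis; the x-axis gridline crossings are at x ∈ {-1, 1}.
Finally, together with the visible shape, these determine p as stated.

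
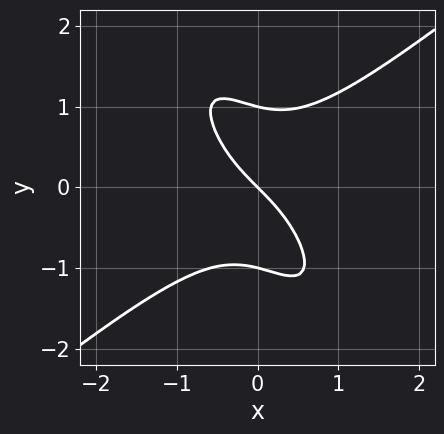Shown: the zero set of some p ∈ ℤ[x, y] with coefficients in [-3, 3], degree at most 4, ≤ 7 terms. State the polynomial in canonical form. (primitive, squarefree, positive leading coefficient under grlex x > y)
deg p = 3. No degree-2 curve has this shape.
Against the integer gridlines: the y-axis gridline crossings are at y ∈ {-1, 0, 1}; one x-axis crossing is at x = 0.
Fitting integer coefficients to these (and the overall shape) gives p.

3*x^3 - 3*x*y^2 - 2*y^3 + 2*x + 2*y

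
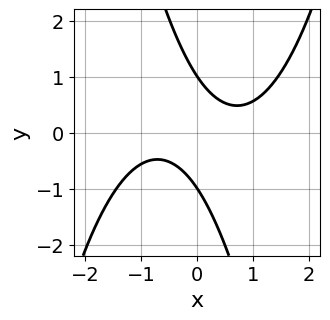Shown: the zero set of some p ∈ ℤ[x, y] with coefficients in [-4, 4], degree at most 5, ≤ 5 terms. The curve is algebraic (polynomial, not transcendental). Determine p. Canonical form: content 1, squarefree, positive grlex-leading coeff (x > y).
First, the degree is 4 — the shape is more complex than any degree-3 curve.
Then, observable constraints: the curve avoids every integer x-axis point in the box; among the integer gridlines, it crosses the y-axis at y ∈ {-1, 1}.
Finally, fitting integer coefficients to these (and the overall shape) gives p.

x^4 - 3*x*y - y^2 + 1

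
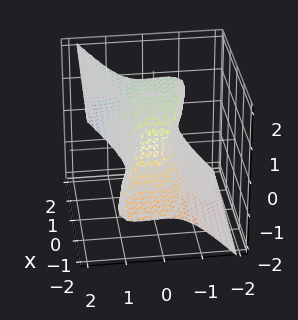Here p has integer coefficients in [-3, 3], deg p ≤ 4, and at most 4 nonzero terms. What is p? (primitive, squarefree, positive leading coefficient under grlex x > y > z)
1. The degree is 3 — a generic line meets the surface in up to 3 points.
2. Checking where it meets the axes: it meets the y-axis at y = 0 (among the integer gridlines); it meets the z-axis at z = 0 (among the integer gridlines).
3. Together with the visible shape, these determine p as stated.

2*y^3 + 2*y^2*z - 3*z^3 + x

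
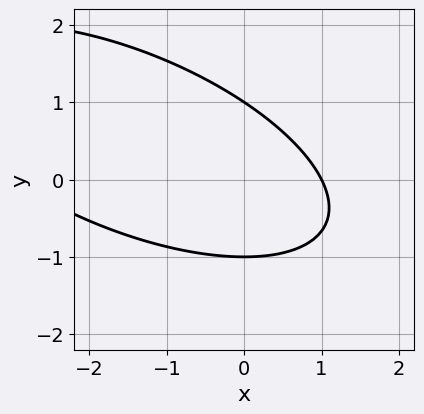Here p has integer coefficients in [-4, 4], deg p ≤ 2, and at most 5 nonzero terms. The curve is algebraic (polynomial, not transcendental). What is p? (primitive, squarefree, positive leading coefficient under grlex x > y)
x^2 + 2*x*y + 3*y^2 + 2*x - 3

1. The degree is 2 — no degree-1 curve has this shape.
2. Against the integer gridlines: the y-axis gridline crossings are at y ∈ {-1, 1}; one x-axis crossing is at x = 1.
3. Assembling these constraints gives the stated polynomial.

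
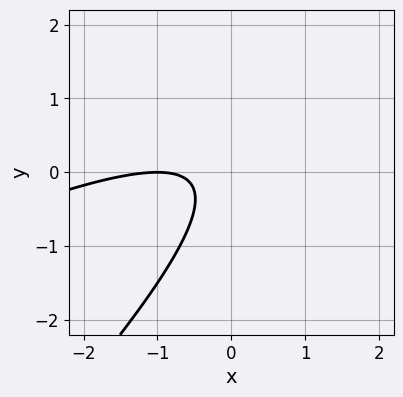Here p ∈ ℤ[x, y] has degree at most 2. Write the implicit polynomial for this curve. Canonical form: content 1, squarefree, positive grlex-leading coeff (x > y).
x^2 - 3*x*y + 2*y^2 + 2*x + 1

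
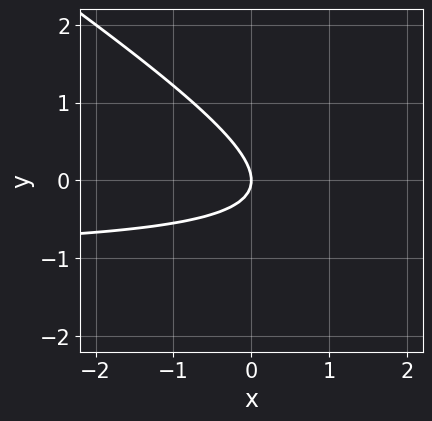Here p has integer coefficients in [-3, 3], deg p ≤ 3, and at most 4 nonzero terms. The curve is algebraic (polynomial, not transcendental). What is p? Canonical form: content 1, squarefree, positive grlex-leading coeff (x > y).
First, deg p = 2.
Then, reading off the gridlines: it meets the x-axis at x = 0 (among the integer gridlines); it crosses the y-axis at the gridline y = 0.
Finally, together with the visible shape, these determine p as stated.

2*x*y + 3*y^2 + 2*x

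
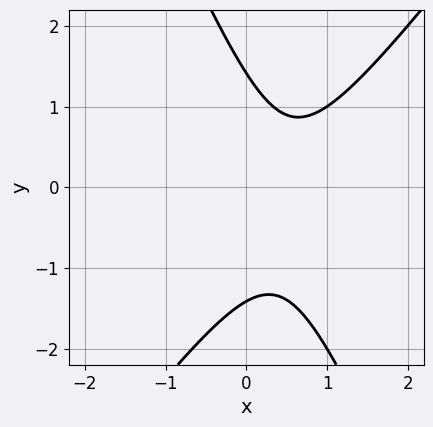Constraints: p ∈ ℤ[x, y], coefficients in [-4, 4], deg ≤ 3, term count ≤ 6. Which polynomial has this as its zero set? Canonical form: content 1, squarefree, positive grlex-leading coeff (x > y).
3*x^2 - x*y - y^2 - 3*x + 2

1. deg p = 2. A generic line meets the curve in up to 2 points.
2. Observable constraints: the curve avoids every integer x-axis point in the box.
3. Solving for integer coefficients yields p as stated.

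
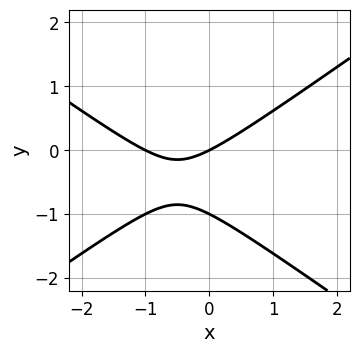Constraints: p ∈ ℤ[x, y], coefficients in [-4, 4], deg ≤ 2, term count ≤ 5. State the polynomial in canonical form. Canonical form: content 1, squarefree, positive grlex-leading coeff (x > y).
1. The degree is 2 — a generic line meets the curve in up to 2 points.
2. Observable constraints: among the integer gridlines, it crosses the x-axis at x ∈ {-1, 0}; the y-axis gridline crossings are at y ∈ {-1, 0}.
3. Matching integer coefficients to the picture gives p.

x^2 - 2*y^2 + x - 2*y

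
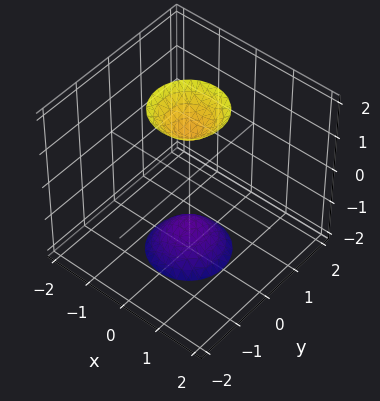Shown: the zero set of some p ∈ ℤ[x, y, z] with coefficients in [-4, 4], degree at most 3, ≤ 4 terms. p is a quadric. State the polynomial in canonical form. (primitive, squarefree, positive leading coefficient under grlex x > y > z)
3*x^2 + 3*y^2 - z^2 + 2

There are 2 components. They look like related sheets of one shape, so recover p as a whole.
Degree: two separate bowl-shaped sheets opening away from each other; a quadric, so deg p = 2.
Symmetry: the z-axis is an axis of rotation, so x and y enter only as x² + y²; it's symmetric under z → −z, forcing even powers of z.
From the visible intercepts: no y-intercept at any integer in the box; a circular section at z = -2 has radius between 0 and 1; no x-intercept at any integer in the box.
Putting this together gives p.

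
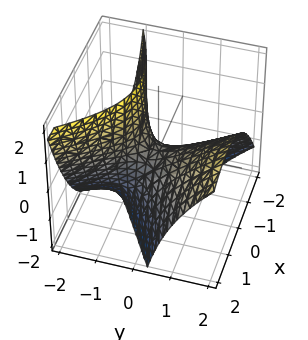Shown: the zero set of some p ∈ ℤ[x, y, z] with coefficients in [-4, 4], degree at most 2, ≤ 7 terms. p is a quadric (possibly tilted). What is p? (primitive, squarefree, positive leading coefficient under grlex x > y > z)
1. deg p = 2.
2. Observable constraints: it meets the y-axis at y = 0 (among the integer gridlines); one x-axis crossing is at x = 0; it meets the z-axis at z = 0 (among the integer gridlines).
3. Matching integer coefficients to the picture gives p.

2*x^2 - 2*x*y - 2*y^2 + 3*y*z + 2*z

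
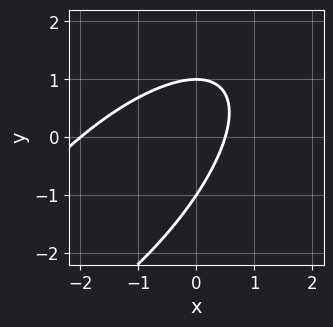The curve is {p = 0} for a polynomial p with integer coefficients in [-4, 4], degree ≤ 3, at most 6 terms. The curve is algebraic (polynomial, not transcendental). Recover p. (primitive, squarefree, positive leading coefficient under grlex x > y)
(a) Degree: no degree-1 curve has this shape, so deg p = 2.
(b) From the axis intercepts and sections: among the integer gridlines, it crosses the y-axis at y ∈ {-1, 1}; one x-axis crossing is at x = -2.
(c) The integer polynomial consistent with all of this is the stated p.

2*x^2 - 3*x*y + 2*y^2 + 3*x - 2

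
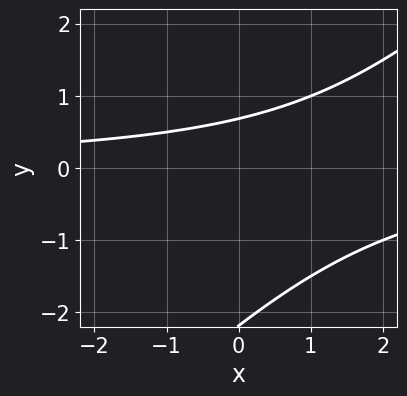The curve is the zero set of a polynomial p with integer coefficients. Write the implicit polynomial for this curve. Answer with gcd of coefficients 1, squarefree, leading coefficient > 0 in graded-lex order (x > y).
(a) Degree: no degree-1 curve has this shape, so deg p = 2.
(b) Against the integer gridlines: the curve avoids every integer x-axis point in the box.
(c) Putting this together gives p.

2*x*y - 2*y^2 - 3*y + 3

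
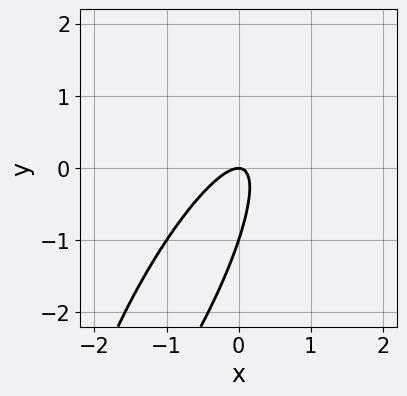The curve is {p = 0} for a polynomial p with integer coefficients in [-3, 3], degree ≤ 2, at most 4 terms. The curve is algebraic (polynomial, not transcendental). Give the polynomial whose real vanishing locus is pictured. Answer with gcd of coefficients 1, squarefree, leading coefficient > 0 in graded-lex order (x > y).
(a) Degree: the shape is more complex than any degree-1 curve, so deg p = 2.
(b) From the axis intercepts and sections: it meets the x-axis at x = 0 (among the integer gridlines); among the integer gridlines, it crosses the y-axis at y ∈ {-1, 0}.
(c) Fitting integer coefficients to these (and the overall shape) gives p.

3*x^2 - 3*x*y + y^2 + y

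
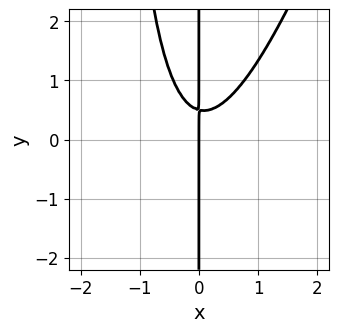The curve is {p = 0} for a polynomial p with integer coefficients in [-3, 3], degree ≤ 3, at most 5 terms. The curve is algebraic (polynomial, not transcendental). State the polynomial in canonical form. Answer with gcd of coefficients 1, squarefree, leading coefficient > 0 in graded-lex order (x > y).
1. deg p = 3.
2. Against the integer gridlines: the visible y-axis segment lies entirely on the curve; it meets the x-axis at x = 0 (among the integer gridlines).
3. Solving for integer coefficients yields p as stated.

3*x^3 - x^2*y - 2*x*y + x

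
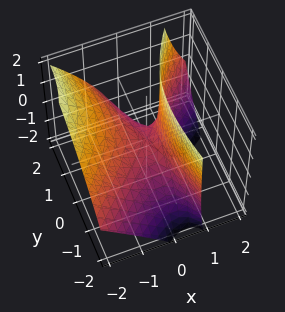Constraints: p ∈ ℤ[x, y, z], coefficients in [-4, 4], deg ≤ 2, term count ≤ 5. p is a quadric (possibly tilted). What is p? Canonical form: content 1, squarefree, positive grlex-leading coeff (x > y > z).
3*x^2 - 2*x*y + 3*x*z - y^2 - 2*z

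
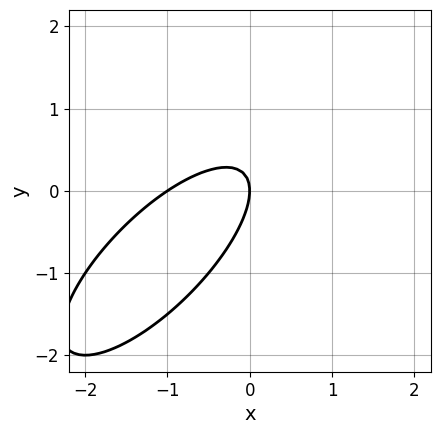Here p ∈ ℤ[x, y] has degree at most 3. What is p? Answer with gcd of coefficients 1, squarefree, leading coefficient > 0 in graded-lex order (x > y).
(a) The degree is 2 — no degree-1 curve has this shape.
(b) From the axis intercepts and sections: the x-axis gridline crossings are at x ∈ {-1, 0}; one y-axis crossing is at y = 0.
(c) These observations pin down the coefficients.

2*x^2 - 3*x*y + 2*y^2 + 2*x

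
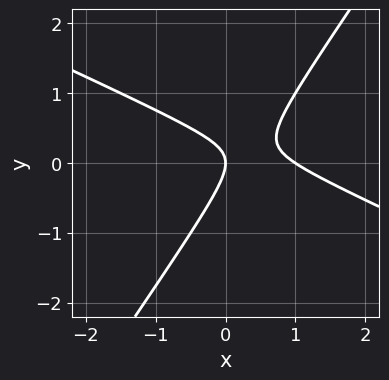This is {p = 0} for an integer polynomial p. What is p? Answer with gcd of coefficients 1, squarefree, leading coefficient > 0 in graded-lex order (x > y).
1. Degree: a generic line meets the curve in up to 2 points, so deg p = 2.
2. Against the integer gridlines: among the integer gridlines, it crosses the x-axis at x ∈ {0, 1}; one y-axis crossing is at y = 0.
3. Putting this together gives p.

2*x^2 + 3*x*y - 3*y^2 - 2*x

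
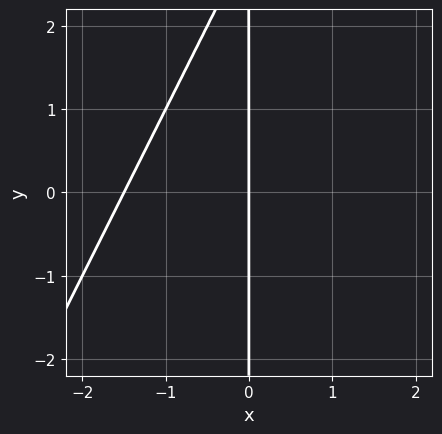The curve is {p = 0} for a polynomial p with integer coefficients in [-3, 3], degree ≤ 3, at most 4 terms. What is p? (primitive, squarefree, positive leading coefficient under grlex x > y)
2*x^2 - x*y + 3*x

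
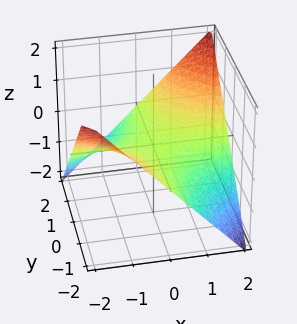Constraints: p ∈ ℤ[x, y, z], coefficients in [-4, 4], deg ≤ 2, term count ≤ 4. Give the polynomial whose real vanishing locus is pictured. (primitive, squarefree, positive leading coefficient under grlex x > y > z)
x*y - 2*z

1. The degree is 2 — a hyperbolic paraboloid; a quadric.
2. From the axis intercepts and sections: every point of the y-axis in the box is on the surface; it crosses the z-axis at the gridline z = 0; every point of the x-axis in the box is on the surface.
3. Fitting integer coefficients to these (and the overall shape) gives p.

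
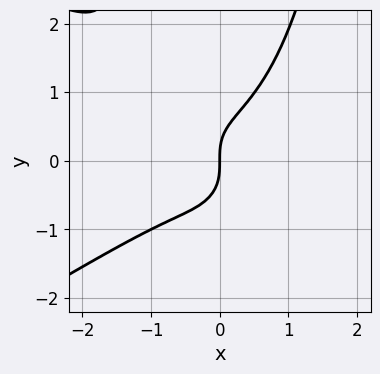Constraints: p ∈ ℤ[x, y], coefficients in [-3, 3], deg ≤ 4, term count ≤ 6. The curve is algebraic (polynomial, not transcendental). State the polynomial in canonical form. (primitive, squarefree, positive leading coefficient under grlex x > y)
x^4 - 3*x^2*y^2 - 2*x^3 + 2*y^3 - 2*x

First, deg p = 4. A generic line meets the curve in up to 4 points.
Then, against the integer gridlines: one x-axis crossing is at x = 0; it meets the y-axis at y = 0 (among the integer gridlines).
Finally, matching integer coefficients to the picture gives p.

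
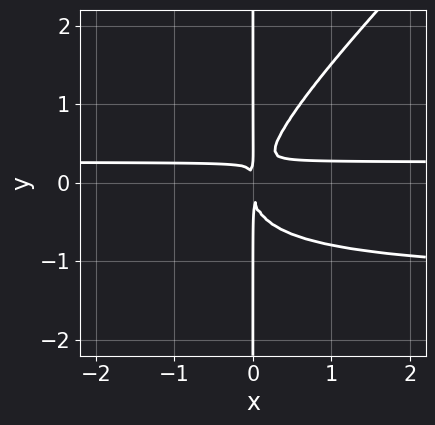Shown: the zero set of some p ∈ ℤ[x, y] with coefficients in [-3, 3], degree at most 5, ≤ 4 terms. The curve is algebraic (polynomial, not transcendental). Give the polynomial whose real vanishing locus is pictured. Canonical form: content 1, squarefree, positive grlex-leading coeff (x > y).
3*x^2*y^2 - 3*x*y^3 + 3*x^2*y - x^2

First, degree: the shape is more complex than any degree-3 curve, so deg p = 4.
Then, against the integer gridlines: every point of the y-axis in the box is on the curve.
Finally, these observations pin down the coefficients.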